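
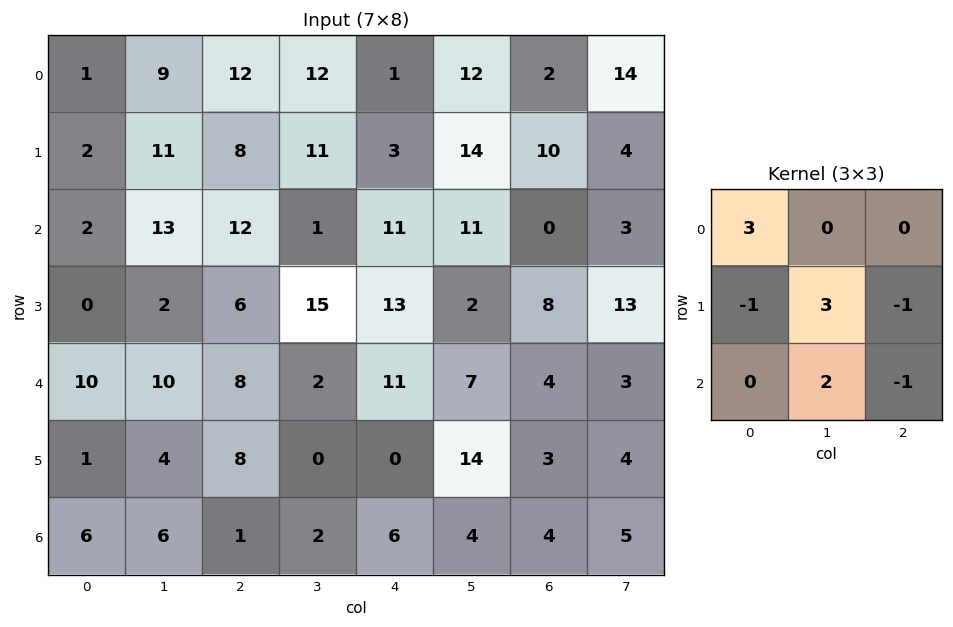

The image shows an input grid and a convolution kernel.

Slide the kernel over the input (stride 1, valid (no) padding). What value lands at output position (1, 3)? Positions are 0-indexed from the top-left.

78

The receptive field on the input at this output position is [11 3 14 / 1 11 11 / 15 13 2]. Elementwise product with the kernel and sum: 11·3 + 1·-1 + 11·3 + 11·-1 + 13·2 + 2·-1.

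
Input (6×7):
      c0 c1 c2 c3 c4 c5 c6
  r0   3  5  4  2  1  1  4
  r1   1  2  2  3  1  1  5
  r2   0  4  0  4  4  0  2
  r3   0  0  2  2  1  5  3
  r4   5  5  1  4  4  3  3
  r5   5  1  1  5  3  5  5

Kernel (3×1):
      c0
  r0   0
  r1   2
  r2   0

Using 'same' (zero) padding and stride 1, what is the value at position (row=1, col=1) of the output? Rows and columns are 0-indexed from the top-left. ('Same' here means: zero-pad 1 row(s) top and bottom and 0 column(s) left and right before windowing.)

The receptive field on the zero-padded input at this output position is [5 / 2 / 4]. Elementwise product with the kernel and sum: 2·2.

4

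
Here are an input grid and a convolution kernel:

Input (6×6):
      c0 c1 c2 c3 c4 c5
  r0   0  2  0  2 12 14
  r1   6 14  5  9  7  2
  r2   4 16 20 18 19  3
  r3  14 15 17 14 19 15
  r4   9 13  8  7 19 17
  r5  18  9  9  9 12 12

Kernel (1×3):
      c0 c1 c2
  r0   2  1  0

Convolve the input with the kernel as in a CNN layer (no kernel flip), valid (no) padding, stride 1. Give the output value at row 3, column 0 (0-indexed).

The receptive field on the input at this output position is [14 15 17]. Elementwise product with the kernel and sum: 14·2 + 15·1.

43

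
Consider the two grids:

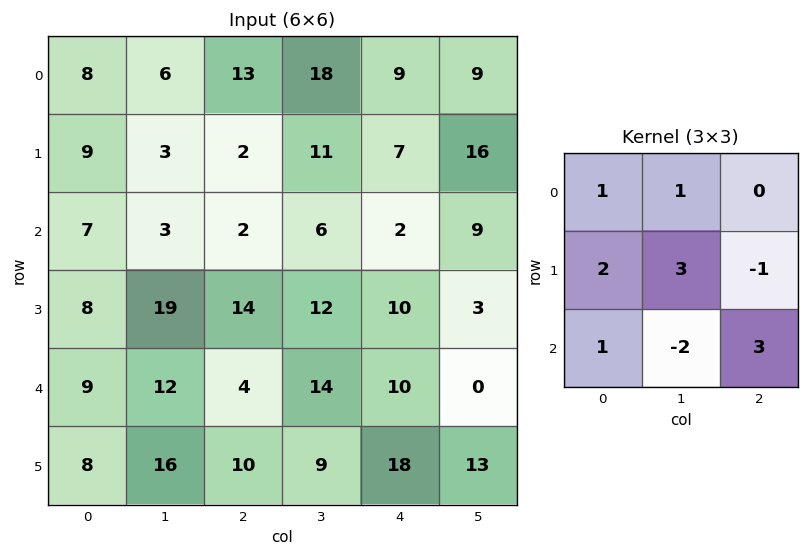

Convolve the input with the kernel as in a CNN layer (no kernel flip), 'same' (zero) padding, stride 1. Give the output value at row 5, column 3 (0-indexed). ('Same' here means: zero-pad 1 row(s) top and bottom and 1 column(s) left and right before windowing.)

The receptive field on the zero-padded input at this output position is [4 14 10 / 10 9 18 / 0 0 0]. Elementwise product with the kernel and sum: 4·1 + 14·1 + 10·2 + 9·3 + 18·-1 + 0·1 + 0·-2 + 0·3.

47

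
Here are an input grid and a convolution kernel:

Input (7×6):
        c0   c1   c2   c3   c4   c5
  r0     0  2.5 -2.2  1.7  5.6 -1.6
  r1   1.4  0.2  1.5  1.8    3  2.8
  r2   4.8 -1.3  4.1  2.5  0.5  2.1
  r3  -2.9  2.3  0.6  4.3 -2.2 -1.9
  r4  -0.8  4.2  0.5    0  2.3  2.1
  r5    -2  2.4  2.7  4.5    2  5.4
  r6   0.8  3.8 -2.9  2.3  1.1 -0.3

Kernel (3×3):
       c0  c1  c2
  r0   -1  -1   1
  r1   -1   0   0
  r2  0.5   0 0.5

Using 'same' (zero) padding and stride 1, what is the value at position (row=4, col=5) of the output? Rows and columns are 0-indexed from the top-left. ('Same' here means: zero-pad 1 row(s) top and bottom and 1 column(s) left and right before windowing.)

The receptive field on the zero-padded input at this output position is [-2.2 -1.9 0 / 2.3 2.1 0 / 2 5.4 0]. Elementwise product with the kernel and sum: -2.2·-1 + -1.9·-1 + 0·1 + 2.3·-1 + 2·0.5 + 0·0.5.

2.8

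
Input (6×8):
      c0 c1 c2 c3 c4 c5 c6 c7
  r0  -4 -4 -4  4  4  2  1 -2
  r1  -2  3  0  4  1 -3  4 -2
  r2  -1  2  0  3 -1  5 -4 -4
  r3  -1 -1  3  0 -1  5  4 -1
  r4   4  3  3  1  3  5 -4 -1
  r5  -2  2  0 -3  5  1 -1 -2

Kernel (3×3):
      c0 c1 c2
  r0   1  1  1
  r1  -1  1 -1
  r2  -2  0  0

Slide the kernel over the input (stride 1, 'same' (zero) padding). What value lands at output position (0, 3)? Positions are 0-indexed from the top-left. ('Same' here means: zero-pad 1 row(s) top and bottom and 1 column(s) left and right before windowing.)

4

The receptive field on the zero-padded input at this output position is [0 0 0 / -4 4 4 / 0 4 1]. Elementwise product with the kernel and sum: 0·1 + 0·1 + 0·1 + -4·-1 + 4·1 + 4·-1 + 0·-2.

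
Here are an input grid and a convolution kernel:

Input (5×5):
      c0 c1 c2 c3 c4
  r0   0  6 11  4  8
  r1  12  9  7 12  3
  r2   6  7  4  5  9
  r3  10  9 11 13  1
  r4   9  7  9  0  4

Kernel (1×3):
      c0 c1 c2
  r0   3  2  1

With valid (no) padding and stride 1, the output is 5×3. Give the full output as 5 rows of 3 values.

23 44 49
61 53 48
36 34 31
59 62 60
50 39 31

Output[0,0]: The receptive field on the input at this output position is [0 6 11]. Elementwise product with the kernel and sum: 0·3 + 6·2 + 11·1.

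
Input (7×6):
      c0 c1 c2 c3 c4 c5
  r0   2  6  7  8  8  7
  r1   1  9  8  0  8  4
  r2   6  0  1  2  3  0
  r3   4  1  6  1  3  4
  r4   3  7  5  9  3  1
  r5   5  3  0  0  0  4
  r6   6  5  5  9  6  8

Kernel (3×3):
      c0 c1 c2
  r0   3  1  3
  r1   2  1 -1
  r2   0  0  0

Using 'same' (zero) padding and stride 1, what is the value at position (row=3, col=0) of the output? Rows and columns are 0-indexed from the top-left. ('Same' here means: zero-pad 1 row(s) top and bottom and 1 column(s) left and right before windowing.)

The receptive field on the zero-padded input at this output position is [0 6 0 / 0 4 1 / 0 3 7]. Elementwise product with the kernel and sum: 0·3 + 6·1 + 0·3 + 0·2 + 4·1 + 1·-1.

9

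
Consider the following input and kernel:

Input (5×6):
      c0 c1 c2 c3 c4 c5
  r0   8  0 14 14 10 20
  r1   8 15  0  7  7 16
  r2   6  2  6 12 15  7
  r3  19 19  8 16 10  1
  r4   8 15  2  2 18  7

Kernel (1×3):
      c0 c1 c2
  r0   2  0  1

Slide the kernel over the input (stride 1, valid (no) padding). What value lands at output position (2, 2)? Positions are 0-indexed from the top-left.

The receptive field on the input at this output position is [6 12 15]. Elementwise product with the kernel and sum: 6·2 + 15·1.

27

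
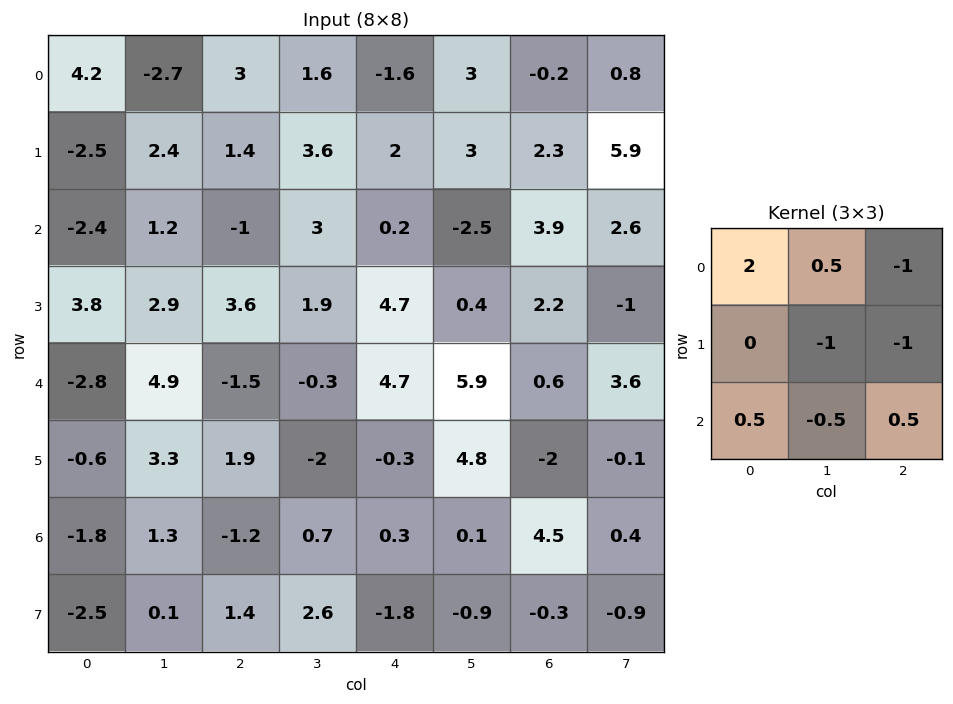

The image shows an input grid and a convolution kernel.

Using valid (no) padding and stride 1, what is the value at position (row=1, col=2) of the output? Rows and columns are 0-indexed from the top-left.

2.6

The receptive field on the input at this output position is [1.4 3.6 2 / -1 3 0.2 / 3.6 1.9 4.7]. Elementwise product with the kernel and sum: 1.4·2 + 3.6·0.5 + 2·-1 + 3·-1 + 0.2·-1 + 3.6·0.5 + 1.9·-0.5 + 4.7·0.5.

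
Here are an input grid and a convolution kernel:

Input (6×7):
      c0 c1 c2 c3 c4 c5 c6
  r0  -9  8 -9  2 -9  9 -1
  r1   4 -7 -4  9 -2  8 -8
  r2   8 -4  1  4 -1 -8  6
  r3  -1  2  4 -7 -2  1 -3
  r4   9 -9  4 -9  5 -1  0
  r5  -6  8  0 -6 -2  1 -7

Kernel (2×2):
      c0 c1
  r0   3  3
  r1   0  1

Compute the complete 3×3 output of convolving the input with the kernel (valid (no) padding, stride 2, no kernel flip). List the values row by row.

-10 -12 8
14 8 -26
8 -21 13

Output[0,0]: The receptive field on the input at this output position is [-9 8 / 4 -7]. Elementwise product with the kernel and sum: -9·3 + 8·3 + -7·1.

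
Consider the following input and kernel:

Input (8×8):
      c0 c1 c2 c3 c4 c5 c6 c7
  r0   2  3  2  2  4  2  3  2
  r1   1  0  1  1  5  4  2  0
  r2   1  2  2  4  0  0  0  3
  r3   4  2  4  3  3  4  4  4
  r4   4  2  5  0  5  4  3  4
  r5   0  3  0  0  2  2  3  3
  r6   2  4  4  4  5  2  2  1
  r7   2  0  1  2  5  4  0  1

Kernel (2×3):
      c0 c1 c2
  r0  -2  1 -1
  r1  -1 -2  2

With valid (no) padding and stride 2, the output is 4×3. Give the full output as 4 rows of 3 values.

Output[0,0]: The receptive field on the input at this output position is [2 3 2 / 1 0 1]. Elementwise product with the kernel and sum: 2·-2 + 3·1 + 2·-1 + 1·-1 + 0·-2 + 1·2.

-2 1 -18
-2 -4 -3
-17 -11 -9
-4 -4 -23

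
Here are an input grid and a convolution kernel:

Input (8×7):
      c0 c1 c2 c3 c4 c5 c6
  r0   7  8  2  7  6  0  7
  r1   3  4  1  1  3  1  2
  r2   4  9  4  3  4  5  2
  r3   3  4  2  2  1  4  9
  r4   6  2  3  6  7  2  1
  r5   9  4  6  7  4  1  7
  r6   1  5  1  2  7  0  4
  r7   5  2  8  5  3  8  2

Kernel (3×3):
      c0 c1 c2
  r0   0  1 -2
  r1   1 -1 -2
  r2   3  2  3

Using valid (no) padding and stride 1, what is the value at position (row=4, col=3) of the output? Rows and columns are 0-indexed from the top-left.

24

The receptive field on the input at this output position is [6 7 2 / 7 4 1 / 2 7 0]. Elementwise product with the kernel and sum: 7·1 + 2·-2 + 7·1 + 4·-1 + 1·-2 + 2·3 + 7·2 + 0·3.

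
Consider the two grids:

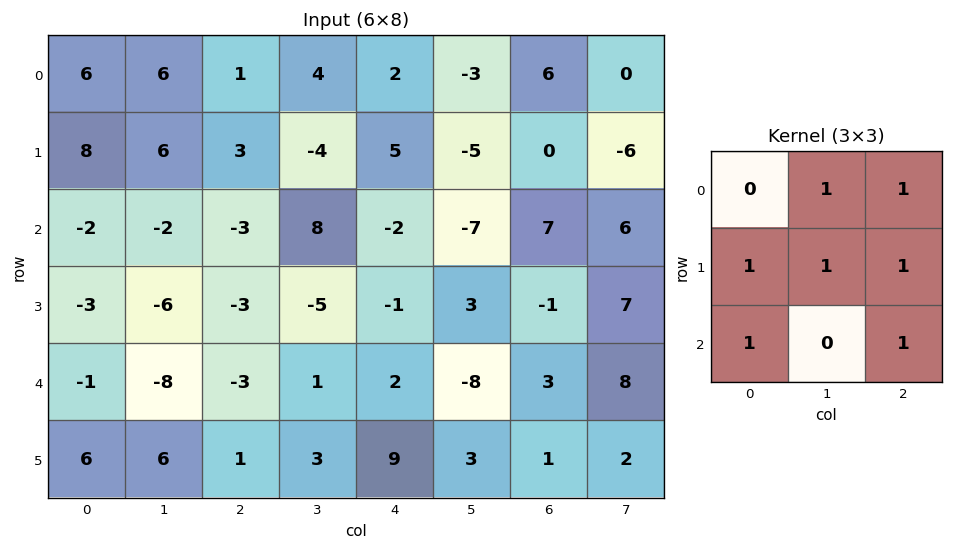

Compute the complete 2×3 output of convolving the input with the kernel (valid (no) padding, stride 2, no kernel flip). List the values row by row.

Output[0,0]: The receptive field on the input at this output position is [6 6 1 / 8 6 3 / -2 -2 -3]. Elementwise product with the kernel and sum: 6·1 + 1·1 + 8·1 + 6·1 + 3·1 + -2·1 + -3·1.

19 5 8
-21 -4 6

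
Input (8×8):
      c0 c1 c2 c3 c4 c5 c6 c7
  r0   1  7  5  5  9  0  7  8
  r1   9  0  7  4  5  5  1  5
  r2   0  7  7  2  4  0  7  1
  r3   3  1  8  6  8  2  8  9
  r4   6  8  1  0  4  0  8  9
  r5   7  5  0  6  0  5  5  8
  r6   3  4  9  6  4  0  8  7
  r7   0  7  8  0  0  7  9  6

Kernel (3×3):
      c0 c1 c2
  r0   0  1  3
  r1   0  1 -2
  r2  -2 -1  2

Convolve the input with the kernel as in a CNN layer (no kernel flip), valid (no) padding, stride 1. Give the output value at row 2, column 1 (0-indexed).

The receptive field on the input at this output position is [7 7 2 / 1 8 6 / 8 1 0]. Elementwise product with the kernel and sum: 7·1 + 2·3 + 8·1 + 6·-2 + 8·-2 + 1·-1 + 0·2.

-8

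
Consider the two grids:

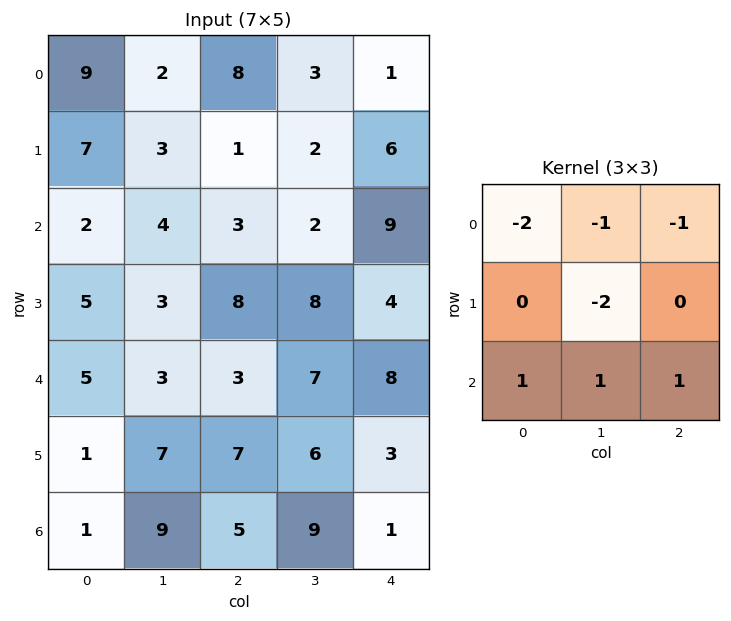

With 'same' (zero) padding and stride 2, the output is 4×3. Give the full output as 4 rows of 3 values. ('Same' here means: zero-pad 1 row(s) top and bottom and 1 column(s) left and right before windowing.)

-8 -10 6
-6 4 -16
-10 -8 -27
-10 -37 -17

Output[0,0]: The receptive field on the zero-padded input at this output position is [0 0 0 / 0 9 2 / 0 7 3]. Elementwise product with the kernel and sum: 0·-2 + 0·-1 + 0·-1 + 9·-2 + 0·1 + 7·1 + 3·1.
Output[0,1]: The receptive field on the zero-padded input at this output position is [0 0 0 / 2 8 3 / 3 1 2]. Elementwise product with the kernel and sum: 0·-2 + 0·-1 + 0·-1 + 8·-2 + 3·1 + 1·1 + 2·1.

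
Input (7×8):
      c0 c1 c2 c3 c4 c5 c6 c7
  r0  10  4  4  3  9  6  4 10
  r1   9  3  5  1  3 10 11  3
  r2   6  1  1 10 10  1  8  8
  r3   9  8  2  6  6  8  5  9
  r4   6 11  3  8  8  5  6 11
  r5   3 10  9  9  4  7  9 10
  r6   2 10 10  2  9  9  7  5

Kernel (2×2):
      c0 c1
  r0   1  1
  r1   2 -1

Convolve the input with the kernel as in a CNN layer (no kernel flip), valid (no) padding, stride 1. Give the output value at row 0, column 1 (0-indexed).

9

The receptive field on the input at this output position is [4 4 / 3 5]. Elementwise product with the kernel and sum: 4·1 + 4·1 + 3·2 + 5·-1.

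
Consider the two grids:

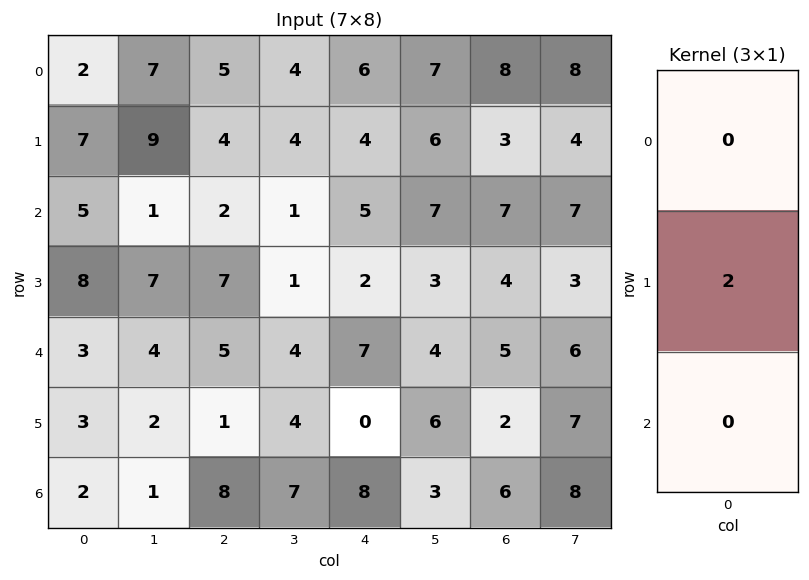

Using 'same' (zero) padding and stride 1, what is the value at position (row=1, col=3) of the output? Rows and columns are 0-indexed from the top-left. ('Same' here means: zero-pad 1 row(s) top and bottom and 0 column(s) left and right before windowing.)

8

The receptive field on the zero-padded input at this output position is [4 / 4 / 1]. Elementwise product with the kernel and sum: 4·2.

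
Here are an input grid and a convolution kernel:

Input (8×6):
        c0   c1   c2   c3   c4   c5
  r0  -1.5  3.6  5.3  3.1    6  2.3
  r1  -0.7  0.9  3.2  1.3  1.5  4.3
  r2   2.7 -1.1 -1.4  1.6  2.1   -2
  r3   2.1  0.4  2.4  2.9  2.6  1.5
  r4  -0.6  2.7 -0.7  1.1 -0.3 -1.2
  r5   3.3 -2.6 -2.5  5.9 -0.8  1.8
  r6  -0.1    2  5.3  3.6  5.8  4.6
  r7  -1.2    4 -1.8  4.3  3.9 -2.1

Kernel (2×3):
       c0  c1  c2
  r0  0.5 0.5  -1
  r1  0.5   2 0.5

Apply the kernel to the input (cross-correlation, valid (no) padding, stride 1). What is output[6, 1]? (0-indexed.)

0.6

The receptive field on the input at this output position is [2 5.3 3.6 / 4 -1.8 4.3]. Elementwise product with the kernel and sum: 2·0.5 + 5.3·0.5 + 3.6·-1 + 4·0.5 + -1.8·2 + 4.3·0.5.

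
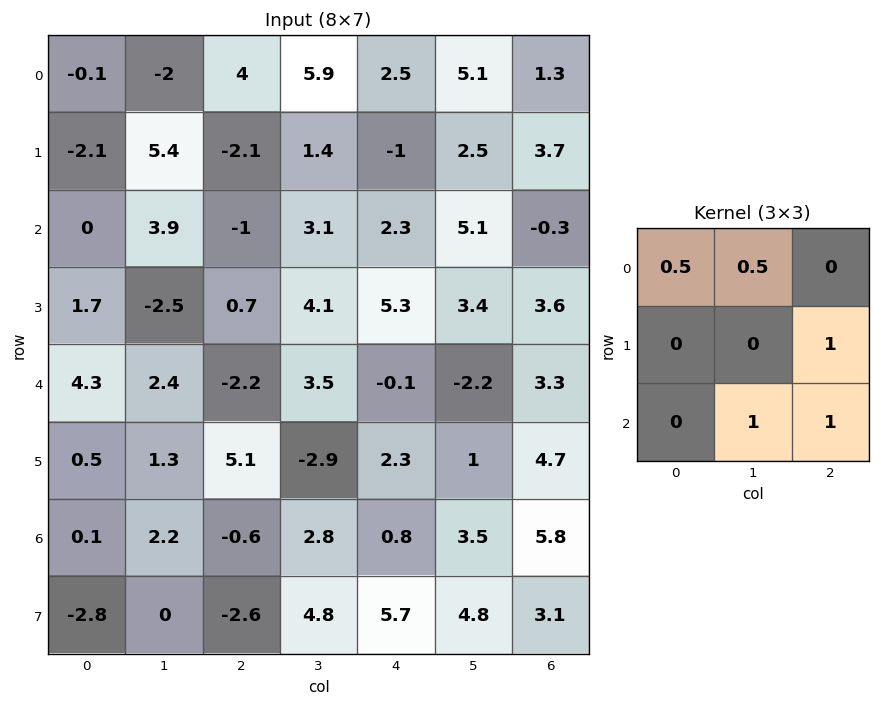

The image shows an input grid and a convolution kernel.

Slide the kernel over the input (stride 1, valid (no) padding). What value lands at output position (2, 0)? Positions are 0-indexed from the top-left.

2.85

The receptive field on the input at this output position is [0 3.9 -1 / 1.7 -2.5 0.7 / 4.3 2.4 -2.2]. Elementwise product with the kernel and sum: 0·0.5 + 3.9·0.5 + 0.7·1 + 2.4·1 + -2.2·1.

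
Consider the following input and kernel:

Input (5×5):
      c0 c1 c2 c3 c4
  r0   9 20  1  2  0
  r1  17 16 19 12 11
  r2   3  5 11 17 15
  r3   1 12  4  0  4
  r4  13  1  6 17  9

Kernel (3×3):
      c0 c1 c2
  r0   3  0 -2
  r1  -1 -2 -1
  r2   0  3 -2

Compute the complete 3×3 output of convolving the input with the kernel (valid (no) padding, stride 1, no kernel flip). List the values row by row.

Output[0,0]: The receptive field on the input at this output position is [9 20 1 / 17 16 19 / 3 5 11]. Elementwise product with the kernel and sum: 9·3 + 1·-2 + 17·-1 + 16·-2 + 19·-1 + 5·3 + 11·-2.
Output[0,1]: The receptive field on the input at this output position is [20 1 2 / 16 19 12 / 5 11 17]. Elementwise product with the kernel and sum: 20·3 + 2·-2 + 16·-1 + 19·-2 + 12·-1 + 11·3 + 17·-2.

-50 -11 -30
17 -8 -33
-51 -55 28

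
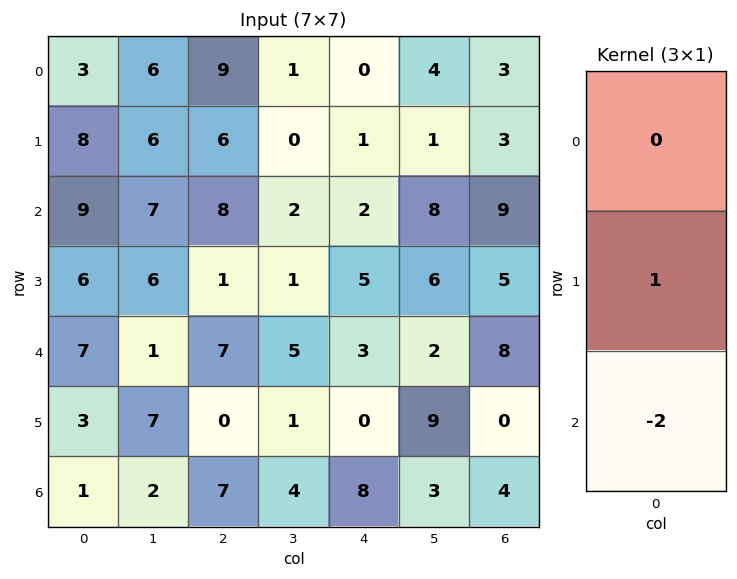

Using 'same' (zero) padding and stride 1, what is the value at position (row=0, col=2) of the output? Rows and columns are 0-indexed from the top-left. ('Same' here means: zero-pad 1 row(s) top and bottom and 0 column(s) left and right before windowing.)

-3

The receptive field on the zero-padded input at this output position is [0 / 9 / 6]. Elementwise product with the kernel and sum: 9·1 + 6·-2.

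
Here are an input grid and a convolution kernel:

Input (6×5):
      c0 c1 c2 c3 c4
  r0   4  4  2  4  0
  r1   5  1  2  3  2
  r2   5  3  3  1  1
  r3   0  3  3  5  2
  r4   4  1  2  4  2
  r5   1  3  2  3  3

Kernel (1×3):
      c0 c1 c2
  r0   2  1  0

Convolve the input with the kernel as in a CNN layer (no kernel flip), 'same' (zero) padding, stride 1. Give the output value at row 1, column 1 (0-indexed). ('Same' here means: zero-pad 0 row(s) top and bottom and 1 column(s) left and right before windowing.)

The receptive field on the zero-padded input at this output position is [5 1 2]. Elementwise product with the kernel and sum: 5·2 + 1·1.

11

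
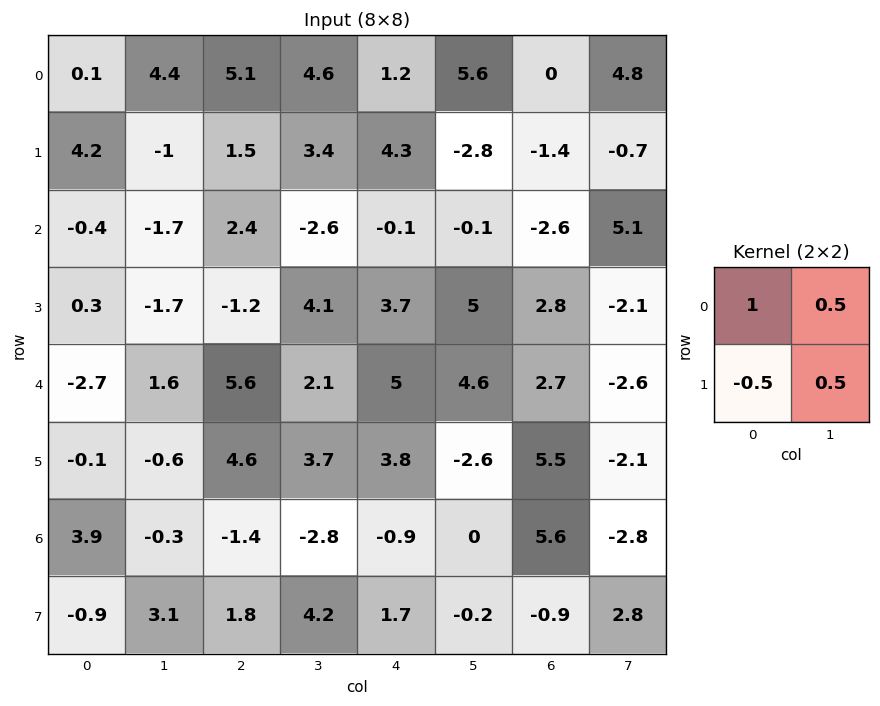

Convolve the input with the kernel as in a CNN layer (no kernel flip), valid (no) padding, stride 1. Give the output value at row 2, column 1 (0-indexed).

The receptive field on the input at this output position is [-1.7 2.4 / -1.7 -1.2]. Elementwise product with the kernel and sum: -1.7·1 + 2.4·0.5 + -1.7·-0.5 + -1.2·0.5.

-0.25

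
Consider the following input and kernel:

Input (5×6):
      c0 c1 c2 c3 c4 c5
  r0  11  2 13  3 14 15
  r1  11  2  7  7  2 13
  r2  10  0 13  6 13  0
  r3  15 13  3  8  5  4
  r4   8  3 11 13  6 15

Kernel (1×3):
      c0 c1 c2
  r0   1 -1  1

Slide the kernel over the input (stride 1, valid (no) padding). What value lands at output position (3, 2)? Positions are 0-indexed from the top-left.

The receptive field on the input at this output position is [3 8 5]. Elementwise product with the kernel and sum: 3·1 + 8·-1 + 5·1.

0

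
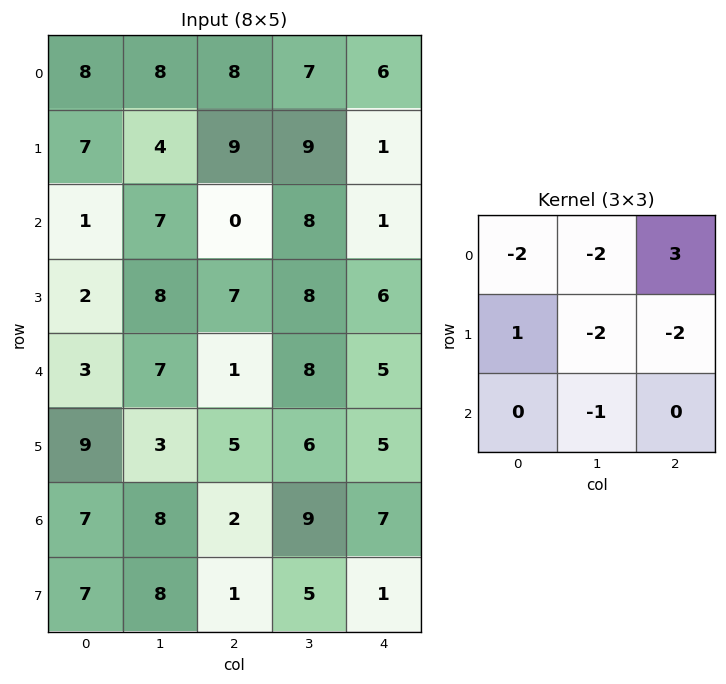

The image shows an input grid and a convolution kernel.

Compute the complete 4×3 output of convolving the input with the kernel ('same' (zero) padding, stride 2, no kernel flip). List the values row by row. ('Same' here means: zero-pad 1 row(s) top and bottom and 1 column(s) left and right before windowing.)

-39 -31 -6
-20 -15 -20
-9 -22 -35
-46 -13 -28

Output[0,0]: The receptive field on the zero-padded input at this output position is [0 0 0 / 0 8 8 / 0 7 4]. Elementwise product with the kernel and sum: 0·-2 + 0·-2 + 0·3 + 0·1 + 8·-2 + 8·-2 + 7·-1.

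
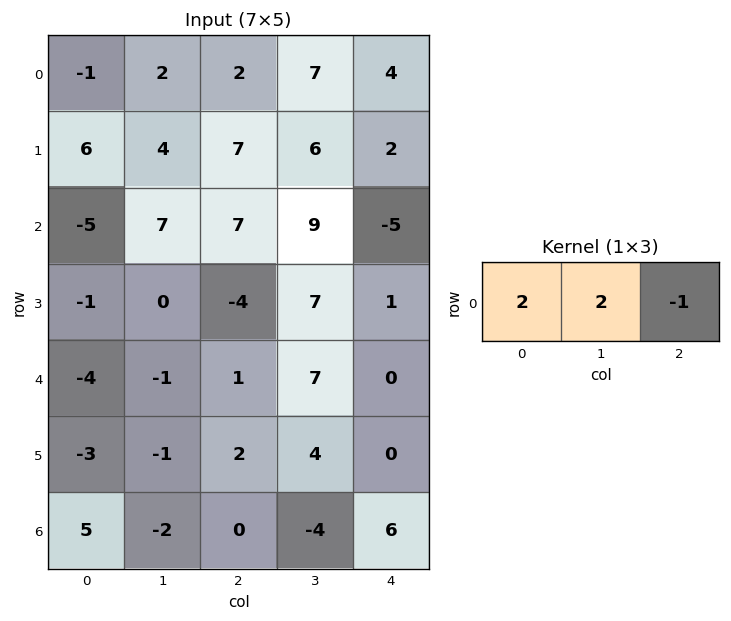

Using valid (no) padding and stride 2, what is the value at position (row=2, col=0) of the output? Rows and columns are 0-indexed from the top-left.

The receptive field on the input at this output position is [-4 -1 1]. Elementwise product with the kernel and sum: -4·2 + -1·2 + 1·-1.

-11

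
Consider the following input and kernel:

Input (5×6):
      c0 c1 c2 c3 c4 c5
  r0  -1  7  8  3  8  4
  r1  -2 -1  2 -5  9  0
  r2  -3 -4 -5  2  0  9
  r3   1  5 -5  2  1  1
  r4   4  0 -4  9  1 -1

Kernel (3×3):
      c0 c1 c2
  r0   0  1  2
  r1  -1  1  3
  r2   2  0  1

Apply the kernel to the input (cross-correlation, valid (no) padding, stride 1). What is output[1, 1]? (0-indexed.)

The receptive field on the input at this output position is [-1 2 -5 / -4 -5 2 / 5 -5 2]. Elementwise product with the kernel and sum: 2·1 + -5·2 + -4·-1 + -5·1 + 2·3 + 5·2 + 2·1.

9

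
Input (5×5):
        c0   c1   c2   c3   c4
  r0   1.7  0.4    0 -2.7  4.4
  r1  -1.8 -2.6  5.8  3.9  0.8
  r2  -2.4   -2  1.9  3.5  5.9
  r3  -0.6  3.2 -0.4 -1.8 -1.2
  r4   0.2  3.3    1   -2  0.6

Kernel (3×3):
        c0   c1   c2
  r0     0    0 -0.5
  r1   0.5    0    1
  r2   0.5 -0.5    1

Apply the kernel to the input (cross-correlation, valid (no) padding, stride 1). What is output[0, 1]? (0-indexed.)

5.5

The receptive field on the input at this output position is [0.4 0 -2.7 / -2.6 5.8 3.9 / -2 1.9 3.5]. Elementwise product with the kernel and sum: -2.7·-0.5 + -2.6·0.5 + 3.9·1 + -2·0.5 + 1.9·-0.5 + 3.5·1.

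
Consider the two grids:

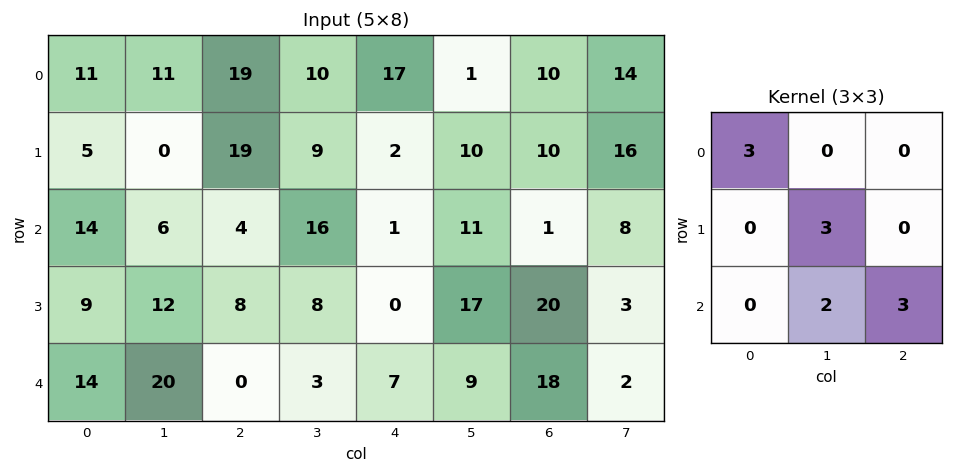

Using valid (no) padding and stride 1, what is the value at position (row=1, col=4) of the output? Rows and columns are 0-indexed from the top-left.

133

The receptive field on the input at this output position is [2 10 10 / 1 11 1 / 0 17 20]. Elementwise product with the kernel and sum: 2·3 + 11·3 + 17·2 + 20·3.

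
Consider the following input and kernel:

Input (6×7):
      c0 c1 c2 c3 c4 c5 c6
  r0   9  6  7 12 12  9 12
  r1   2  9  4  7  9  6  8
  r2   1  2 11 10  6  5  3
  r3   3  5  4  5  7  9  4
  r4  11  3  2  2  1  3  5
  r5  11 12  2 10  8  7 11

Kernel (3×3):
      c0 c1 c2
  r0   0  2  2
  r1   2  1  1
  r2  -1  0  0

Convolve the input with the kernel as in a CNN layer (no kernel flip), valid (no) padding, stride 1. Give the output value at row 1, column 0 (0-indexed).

The receptive field on the input at this output position is [2 9 4 / 1 2 11 / 3 5 4]. Elementwise product with the kernel and sum: 9·2 + 4·2 + 1·2 + 2·1 + 11·1 + 3·-1.

38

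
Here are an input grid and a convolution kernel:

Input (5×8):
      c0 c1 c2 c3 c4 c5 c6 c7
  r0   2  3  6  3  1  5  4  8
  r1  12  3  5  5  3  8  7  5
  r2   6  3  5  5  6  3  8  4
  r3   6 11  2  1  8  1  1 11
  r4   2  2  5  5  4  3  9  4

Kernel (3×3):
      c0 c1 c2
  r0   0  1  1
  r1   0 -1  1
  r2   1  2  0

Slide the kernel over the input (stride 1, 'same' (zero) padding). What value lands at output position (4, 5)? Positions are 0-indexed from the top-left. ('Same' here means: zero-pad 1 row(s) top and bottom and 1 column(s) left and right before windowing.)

The receptive field on the zero-padded input at this output position is [8 1 1 / 4 3 9 / 0 0 0]. Elementwise product with the kernel and sum: 1·1 + 1·1 + 3·-1 + 9·1 + 0·1 + 0·2.

8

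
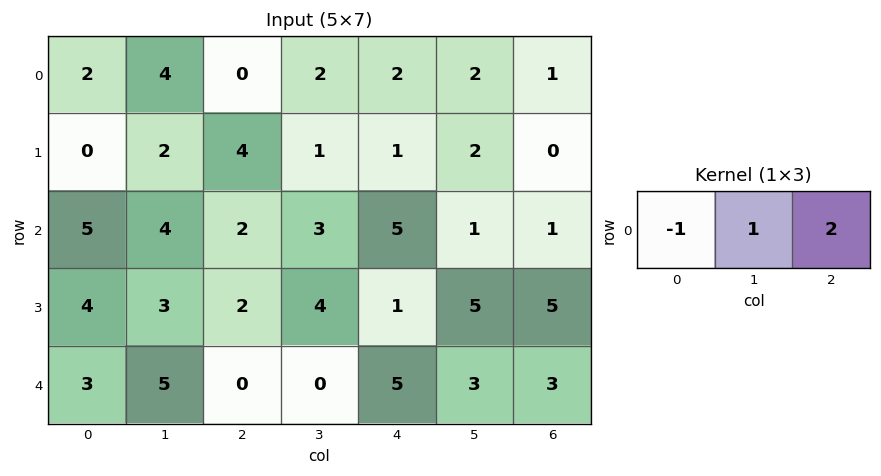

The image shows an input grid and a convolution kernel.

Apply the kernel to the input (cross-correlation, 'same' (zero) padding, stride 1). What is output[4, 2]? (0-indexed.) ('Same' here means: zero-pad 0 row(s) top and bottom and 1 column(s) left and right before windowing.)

-5

The receptive field on the zero-padded input at this output position is [5 0 0]. Elementwise product with the kernel and sum: 5·-1 + 0·1 + 0·2.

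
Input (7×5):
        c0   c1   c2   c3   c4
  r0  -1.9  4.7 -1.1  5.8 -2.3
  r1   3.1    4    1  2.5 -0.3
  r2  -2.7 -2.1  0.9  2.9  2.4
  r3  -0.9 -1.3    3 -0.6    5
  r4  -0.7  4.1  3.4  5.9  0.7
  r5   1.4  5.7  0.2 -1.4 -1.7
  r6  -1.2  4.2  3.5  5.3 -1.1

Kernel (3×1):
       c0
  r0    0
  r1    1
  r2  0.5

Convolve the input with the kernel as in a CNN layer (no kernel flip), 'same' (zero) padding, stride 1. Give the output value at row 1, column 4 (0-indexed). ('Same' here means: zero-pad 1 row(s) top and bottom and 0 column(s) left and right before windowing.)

The receptive field on the zero-padded input at this output position is [-2.3 / -0.3 / 2.4]. Elementwise product with the kernel and sum: -0.3·1 + 2.4·0.5.

0.9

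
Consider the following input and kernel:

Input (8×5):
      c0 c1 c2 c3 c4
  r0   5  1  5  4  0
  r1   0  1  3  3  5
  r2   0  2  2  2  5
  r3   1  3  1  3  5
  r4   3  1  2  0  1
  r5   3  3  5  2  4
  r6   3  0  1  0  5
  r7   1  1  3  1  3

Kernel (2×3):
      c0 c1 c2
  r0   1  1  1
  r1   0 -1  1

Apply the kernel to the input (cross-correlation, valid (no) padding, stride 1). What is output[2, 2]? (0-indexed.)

The receptive field on the input at this output position is [2 2 5 / 1 3 5]. Elementwise product with the kernel and sum: 2·1 + 2·1 + 5·1 + 3·-1 + 5·1.

11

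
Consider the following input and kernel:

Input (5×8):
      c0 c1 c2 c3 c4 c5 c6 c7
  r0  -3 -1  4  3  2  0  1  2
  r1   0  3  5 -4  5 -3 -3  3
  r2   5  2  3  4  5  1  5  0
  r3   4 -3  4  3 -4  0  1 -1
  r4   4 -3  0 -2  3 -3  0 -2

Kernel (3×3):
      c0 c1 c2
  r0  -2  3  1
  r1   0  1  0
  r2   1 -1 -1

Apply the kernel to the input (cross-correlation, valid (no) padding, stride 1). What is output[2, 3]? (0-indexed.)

2

The receptive field on the input at this output position is [4 5 1 / 3 -4 0 / -2 3 -3]. Elementwise product with the kernel and sum: 4·-2 + 5·3 + 1·1 + -4·1 + -2·1 + 3·-1 + -3·-1.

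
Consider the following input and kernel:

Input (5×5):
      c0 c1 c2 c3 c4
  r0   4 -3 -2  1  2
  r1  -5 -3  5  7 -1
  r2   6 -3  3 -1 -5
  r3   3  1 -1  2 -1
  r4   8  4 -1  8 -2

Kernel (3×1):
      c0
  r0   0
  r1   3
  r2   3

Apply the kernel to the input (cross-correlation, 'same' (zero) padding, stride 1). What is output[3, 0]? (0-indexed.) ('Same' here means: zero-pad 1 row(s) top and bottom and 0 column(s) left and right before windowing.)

33

The receptive field on the zero-padded input at this output position is [6 / 3 / 8]. Elementwise product with the kernel and sum: 3·3 + 8·3.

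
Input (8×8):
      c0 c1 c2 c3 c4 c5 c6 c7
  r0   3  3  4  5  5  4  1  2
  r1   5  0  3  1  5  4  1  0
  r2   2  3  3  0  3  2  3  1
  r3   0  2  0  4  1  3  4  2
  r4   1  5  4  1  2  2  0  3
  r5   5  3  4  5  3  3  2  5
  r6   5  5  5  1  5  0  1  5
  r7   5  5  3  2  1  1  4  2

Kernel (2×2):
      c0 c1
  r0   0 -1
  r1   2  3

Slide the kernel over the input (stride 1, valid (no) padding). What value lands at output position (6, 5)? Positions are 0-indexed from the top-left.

13

The receptive field on the input at this output position is [0 1 / 1 4]. Elementwise product with the kernel and sum: 1·-1 + 1·2 + 4·3.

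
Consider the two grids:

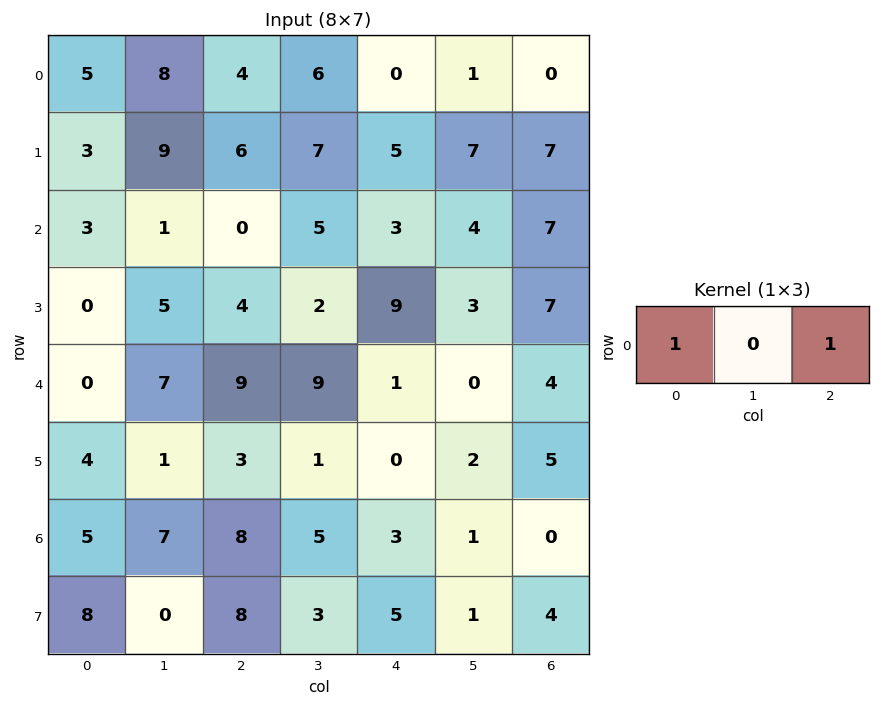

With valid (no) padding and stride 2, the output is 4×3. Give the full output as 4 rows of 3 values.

9 4 0
3 3 10
9 10 5
13 11 3

Output[0,0]: The receptive field on the input at this output position is [5 8 4]. Elementwise product with the kernel and sum: 5·1 + 4·1.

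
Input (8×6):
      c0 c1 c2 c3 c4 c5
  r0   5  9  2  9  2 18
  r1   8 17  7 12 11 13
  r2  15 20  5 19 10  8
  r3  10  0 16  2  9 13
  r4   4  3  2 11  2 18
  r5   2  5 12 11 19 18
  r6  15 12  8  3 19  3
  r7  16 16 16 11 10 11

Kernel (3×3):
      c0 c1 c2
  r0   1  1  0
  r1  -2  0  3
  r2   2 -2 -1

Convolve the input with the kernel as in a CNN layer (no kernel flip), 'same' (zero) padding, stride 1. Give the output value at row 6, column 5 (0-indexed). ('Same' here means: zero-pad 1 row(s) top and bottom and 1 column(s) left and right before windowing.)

The receptive field on the zero-padded input at this output position is [19 18 0 / 19 3 0 / 10 11 0]. Elementwise product with the kernel and sum: 19·1 + 18·1 + 19·-2 + 0·3 + 10·2 + 11·-2 + 0·-1.

-3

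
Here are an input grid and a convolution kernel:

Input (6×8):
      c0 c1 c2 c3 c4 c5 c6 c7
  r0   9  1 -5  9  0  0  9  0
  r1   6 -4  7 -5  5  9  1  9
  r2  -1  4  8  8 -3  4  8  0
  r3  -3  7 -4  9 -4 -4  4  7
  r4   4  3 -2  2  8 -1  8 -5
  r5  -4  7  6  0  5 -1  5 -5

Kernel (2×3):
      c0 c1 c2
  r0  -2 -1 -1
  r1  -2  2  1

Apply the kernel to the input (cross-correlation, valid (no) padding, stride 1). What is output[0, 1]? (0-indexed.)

11

The receptive field on the input at this output position is [1 -5 9 / -4 7 -5]. Elementwise product with the kernel and sum: 1·-2 + -5·-1 + 9·-1 + -4·-2 + 7·2 + -5·1.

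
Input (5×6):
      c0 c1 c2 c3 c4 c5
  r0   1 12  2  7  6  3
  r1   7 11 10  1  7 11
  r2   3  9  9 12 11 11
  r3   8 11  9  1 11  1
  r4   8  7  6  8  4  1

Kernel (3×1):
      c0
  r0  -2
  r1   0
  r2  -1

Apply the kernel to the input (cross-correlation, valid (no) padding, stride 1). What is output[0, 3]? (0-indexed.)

-26

The receptive field on the input at this output position is [7 / 1 / 12]. Elementwise product with the kernel and sum: 7·-2 + 12·-1.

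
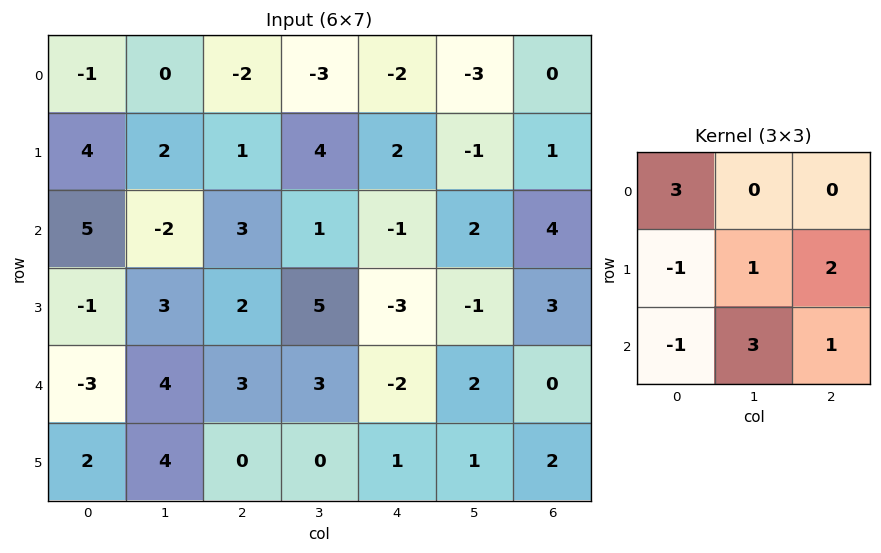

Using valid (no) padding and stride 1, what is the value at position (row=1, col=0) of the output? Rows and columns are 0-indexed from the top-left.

The receptive field on the input at this output position is [4 2 1 / 5 -2 3 / -1 3 2]. Elementwise product with the kernel and sum: 4·3 + 5·-1 + -2·1 + 3·2 + -1·-1 + 3·3 + 2·1.

23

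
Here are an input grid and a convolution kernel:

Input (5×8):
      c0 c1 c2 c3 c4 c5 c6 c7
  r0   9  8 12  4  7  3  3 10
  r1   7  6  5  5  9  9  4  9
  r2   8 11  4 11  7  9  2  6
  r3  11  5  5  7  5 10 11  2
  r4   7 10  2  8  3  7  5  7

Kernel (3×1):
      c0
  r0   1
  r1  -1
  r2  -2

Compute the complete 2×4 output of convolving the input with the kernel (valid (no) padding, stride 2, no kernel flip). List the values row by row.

-14 -1 -16 -5
-17 -5 -4 -19

Output[0,0]: The receptive field on the input at this output position is [9 / 7 / 8]. Elementwise product with the kernel and sum: 9·1 + 7·-1 + 8·-2.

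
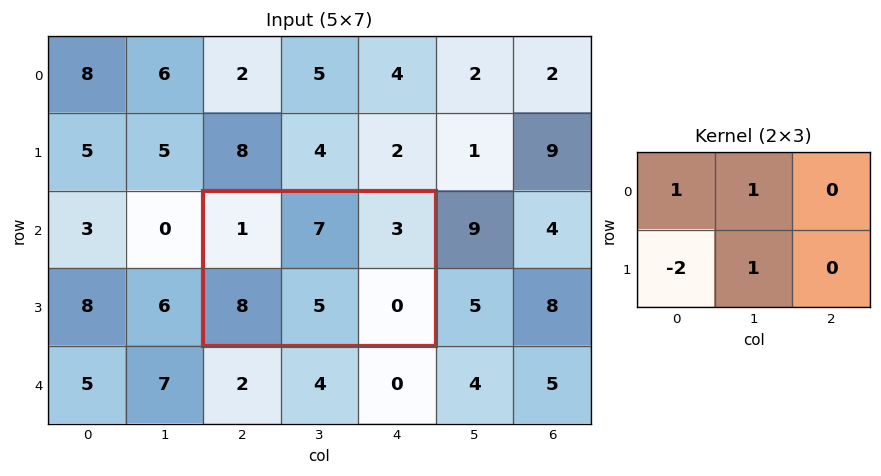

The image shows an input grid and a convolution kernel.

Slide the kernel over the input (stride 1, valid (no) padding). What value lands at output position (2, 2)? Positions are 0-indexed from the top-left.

-3

The receptive field on the input at this output position is [1 7 3 / 8 5 0]. Elementwise product with the kernel and sum: 1·1 + 7·1 + 8·-2 + 5·1.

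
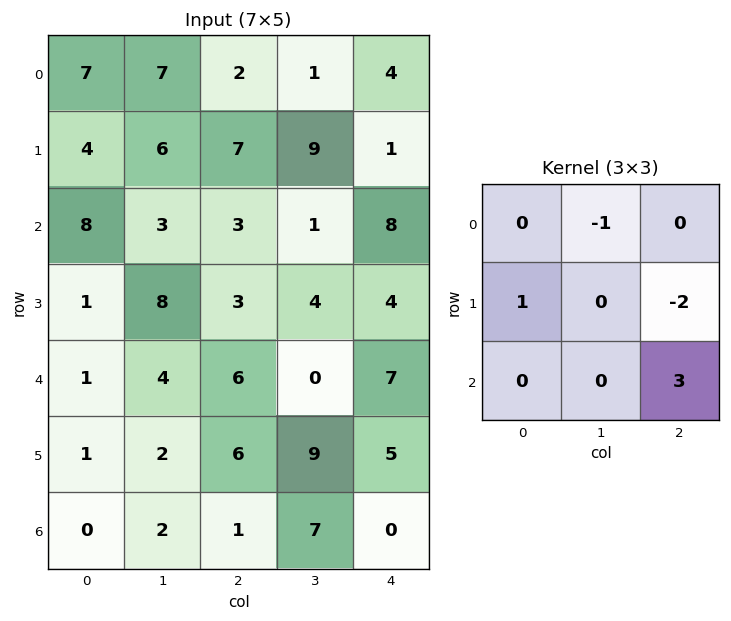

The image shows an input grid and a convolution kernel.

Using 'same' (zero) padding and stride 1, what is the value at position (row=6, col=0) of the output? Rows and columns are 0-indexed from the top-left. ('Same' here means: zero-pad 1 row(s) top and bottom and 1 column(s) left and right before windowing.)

The receptive field on the zero-padded input at this output position is [0 1 2 / 0 0 2 / 0 0 0]. Elementwise product with the kernel and sum: 1·-1 + 0·1 + 2·-2 + 0·3.

-5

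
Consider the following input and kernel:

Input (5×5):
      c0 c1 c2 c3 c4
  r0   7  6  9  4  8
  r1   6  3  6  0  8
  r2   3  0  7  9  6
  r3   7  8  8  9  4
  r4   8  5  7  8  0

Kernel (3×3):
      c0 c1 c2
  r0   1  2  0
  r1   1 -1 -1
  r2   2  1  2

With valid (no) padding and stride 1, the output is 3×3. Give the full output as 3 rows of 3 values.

36 46 50
46 41 31
29 38 42

Output[0,0]: The receptive field on the input at this output position is [7 6 9 / 6 3 6 / 3 0 7]. Elementwise product with the kernel and sum: 7·1 + 6·2 + 6·1 + 3·-1 + 6·-1 + 3·2 + 0·1 + 7·2.
Output[0,1]: The receptive field on the input at this output position is [6 9 4 / 3 6 0 / 0 7 9]. Elementwise product with the kernel and sum: 6·1 + 9·2 + 3·1 + 6·-1 + 0·-1 + 0·2 + 7·1 + 9·2.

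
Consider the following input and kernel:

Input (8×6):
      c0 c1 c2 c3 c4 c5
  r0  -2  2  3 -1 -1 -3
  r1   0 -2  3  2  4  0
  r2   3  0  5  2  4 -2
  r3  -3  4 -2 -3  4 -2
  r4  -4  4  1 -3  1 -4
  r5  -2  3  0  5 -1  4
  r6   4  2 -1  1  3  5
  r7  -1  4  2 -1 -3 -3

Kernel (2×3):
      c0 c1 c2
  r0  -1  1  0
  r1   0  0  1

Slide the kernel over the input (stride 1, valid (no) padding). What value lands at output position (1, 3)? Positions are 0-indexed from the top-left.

The receptive field on the input at this output position is [2 4 0 / 2 4 -2]. Elementwise product with the kernel and sum: 2·-1 + 4·1 + -2·1.

0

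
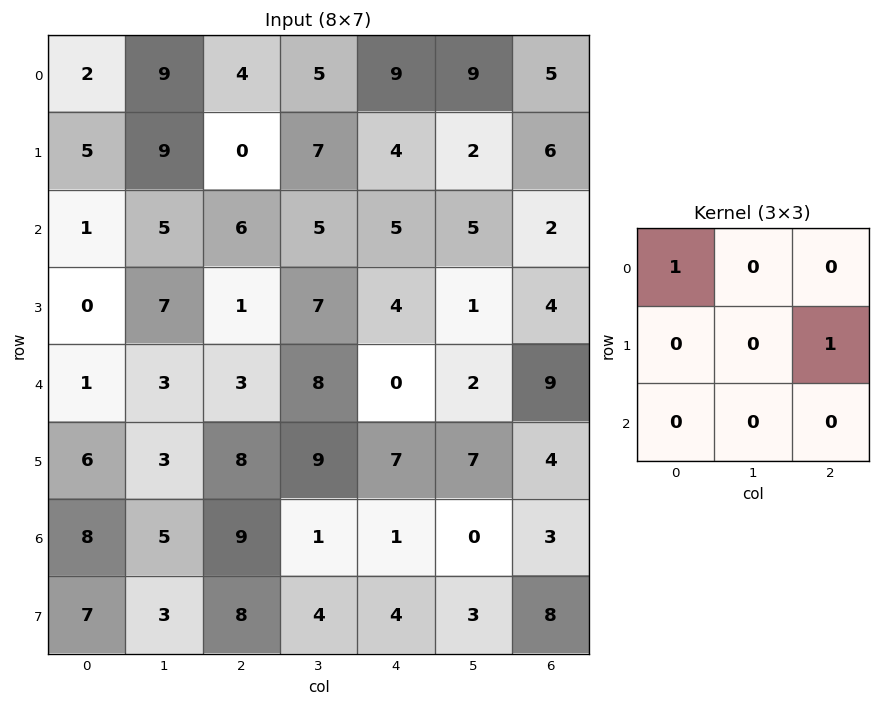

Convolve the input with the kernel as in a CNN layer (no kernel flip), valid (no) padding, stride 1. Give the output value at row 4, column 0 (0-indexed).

9

The receptive field on the input at this output position is [1 3 3 / 6 3 8 / 8 5 9]. Elementwise product with the kernel and sum: 1·1 + 8·1.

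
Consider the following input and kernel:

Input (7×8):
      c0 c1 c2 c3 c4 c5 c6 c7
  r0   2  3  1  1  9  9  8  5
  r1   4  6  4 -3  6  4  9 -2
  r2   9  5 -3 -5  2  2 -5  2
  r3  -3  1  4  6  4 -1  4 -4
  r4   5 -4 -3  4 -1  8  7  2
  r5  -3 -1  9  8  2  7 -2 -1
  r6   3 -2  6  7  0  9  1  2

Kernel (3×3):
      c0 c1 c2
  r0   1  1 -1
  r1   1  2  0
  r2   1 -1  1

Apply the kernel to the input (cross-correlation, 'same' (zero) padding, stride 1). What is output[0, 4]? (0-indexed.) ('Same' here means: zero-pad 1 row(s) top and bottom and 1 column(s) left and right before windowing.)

The receptive field on the zero-padded input at this output position is [0 0 0 / 1 9 9 / -3 6 4]. Elementwise product with the kernel and sum: 0·1 + 0·1 + 0·-1 + 1·1 + 9·2 + -3·1 + 6·-1 + 4·1.

14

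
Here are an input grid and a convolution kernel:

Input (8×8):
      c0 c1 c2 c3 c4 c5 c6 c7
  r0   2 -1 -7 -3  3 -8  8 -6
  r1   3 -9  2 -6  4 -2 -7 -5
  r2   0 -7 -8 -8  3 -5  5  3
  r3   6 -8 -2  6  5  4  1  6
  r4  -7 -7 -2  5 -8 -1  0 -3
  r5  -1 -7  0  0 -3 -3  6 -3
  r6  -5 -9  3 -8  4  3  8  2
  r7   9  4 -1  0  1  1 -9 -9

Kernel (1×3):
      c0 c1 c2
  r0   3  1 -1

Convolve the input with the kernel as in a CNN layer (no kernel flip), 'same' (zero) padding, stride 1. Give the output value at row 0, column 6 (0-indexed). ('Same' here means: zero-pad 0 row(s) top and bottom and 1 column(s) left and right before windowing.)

The receptive field on the zero-padded input at this output position is [-8 8 -6]. Elementwise product with the kernel and sum: -8·3 + 8·1 + -6·-1.

-10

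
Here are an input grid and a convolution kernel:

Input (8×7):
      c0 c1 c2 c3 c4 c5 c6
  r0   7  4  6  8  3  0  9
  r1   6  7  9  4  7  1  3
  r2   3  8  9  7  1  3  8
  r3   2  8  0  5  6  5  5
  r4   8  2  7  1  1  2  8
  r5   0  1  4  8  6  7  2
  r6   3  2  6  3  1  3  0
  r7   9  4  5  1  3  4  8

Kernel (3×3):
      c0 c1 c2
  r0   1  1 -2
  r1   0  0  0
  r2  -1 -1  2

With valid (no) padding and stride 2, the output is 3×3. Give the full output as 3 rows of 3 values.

6 -6 -3
-3 8 1
3 -1 -17

Output[0,0]: The receptive field on the input at this output position is [7 4 6 / 6 7 9 / 3 8 9]. Elementwise product with the kernel and sum: 7·1 + 4·1 + 6·-2 + 3·-1 + 8·-1 + 9·2.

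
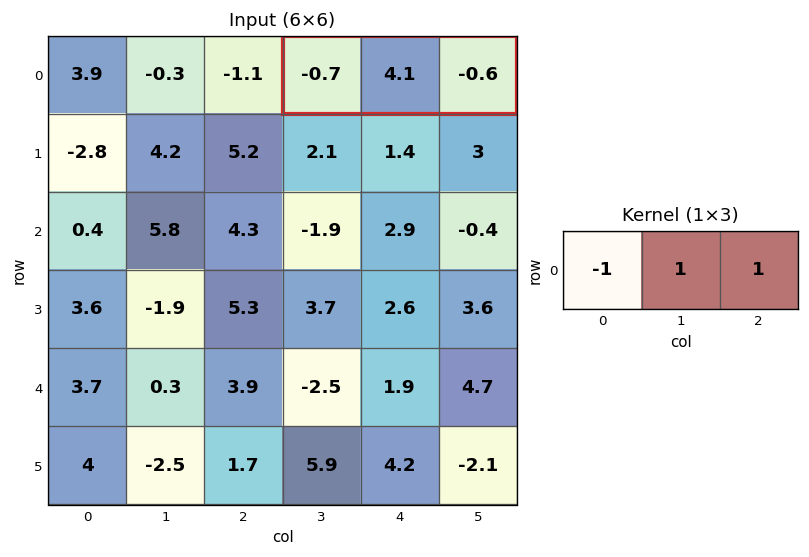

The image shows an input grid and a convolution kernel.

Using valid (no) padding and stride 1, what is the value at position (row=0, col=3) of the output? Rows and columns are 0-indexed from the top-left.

The receptive field on the input at this output position is [-0.7 4.1 -0.6]. Elementwise product with the kernel and sum: -0.7·-1 + 4.1·1 + -0.6·1.

4.2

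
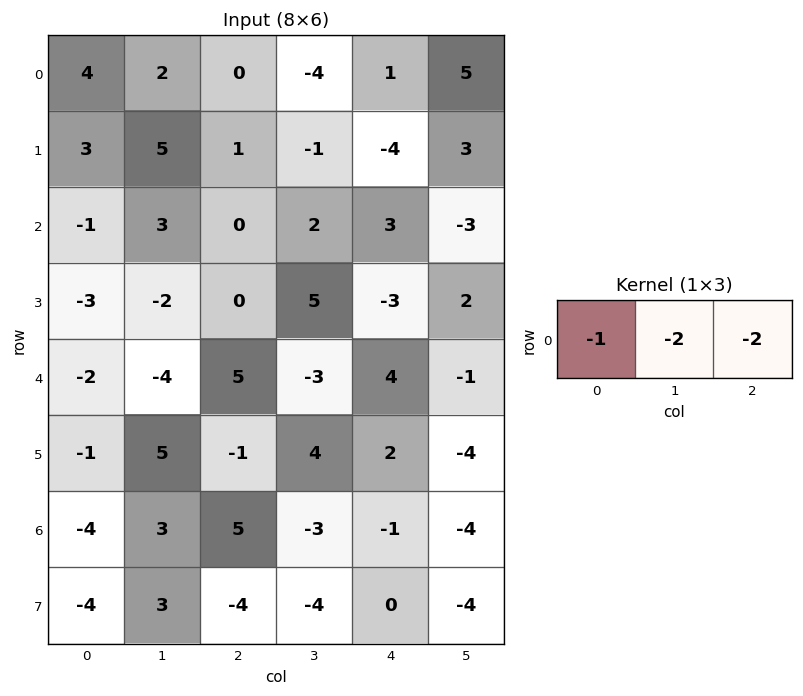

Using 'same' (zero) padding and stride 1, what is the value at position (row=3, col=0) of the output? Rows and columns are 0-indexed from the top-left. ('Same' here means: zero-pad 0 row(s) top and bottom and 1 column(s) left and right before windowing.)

10

The receptive field on the zero-padded input at this output position is [0 -3 -2]. Elementwise product with the kernel and sum: 0·-1 + -3·-2 + -2·-2.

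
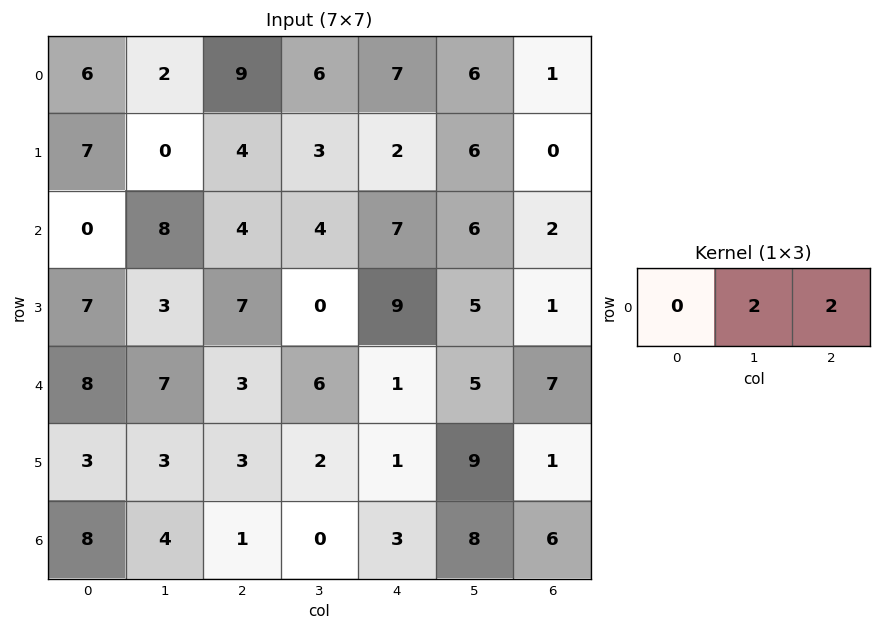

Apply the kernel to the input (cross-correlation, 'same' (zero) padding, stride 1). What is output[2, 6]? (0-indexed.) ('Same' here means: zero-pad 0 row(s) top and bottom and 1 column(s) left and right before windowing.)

4

The receptive field on the zero-padded input at this output position is [6 2 0]. Elementwise product with the kernel and sum: 2·2 + 0·2.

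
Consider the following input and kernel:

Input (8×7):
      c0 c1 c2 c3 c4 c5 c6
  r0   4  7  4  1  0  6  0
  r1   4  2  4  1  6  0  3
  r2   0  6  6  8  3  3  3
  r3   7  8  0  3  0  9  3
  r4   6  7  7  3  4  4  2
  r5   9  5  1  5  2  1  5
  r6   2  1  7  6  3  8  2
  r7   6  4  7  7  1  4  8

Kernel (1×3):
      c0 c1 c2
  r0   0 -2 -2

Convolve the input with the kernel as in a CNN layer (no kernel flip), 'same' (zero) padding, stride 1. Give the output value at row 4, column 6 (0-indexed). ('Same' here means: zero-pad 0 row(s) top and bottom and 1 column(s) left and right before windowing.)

-4

The receptive field on the zero-padded input at this output position is [4 2 0]. Elementwise product with the kernel and sum: 2·-2 + 0·-2.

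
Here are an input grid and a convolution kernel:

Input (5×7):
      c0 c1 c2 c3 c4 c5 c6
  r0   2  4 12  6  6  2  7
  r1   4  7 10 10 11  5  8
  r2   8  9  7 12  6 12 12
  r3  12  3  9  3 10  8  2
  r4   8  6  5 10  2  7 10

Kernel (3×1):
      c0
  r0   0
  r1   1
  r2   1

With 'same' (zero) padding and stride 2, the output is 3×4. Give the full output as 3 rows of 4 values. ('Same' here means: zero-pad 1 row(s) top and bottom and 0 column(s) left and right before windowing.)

Output[0,0]: The receptive field on the zero-padded input at this output position is [0 / 2 / 4]. Elementwise product with the kernel and sum: 2·1 + 4·1.

6 22 17 15
20 16 16 14
8 5 2 10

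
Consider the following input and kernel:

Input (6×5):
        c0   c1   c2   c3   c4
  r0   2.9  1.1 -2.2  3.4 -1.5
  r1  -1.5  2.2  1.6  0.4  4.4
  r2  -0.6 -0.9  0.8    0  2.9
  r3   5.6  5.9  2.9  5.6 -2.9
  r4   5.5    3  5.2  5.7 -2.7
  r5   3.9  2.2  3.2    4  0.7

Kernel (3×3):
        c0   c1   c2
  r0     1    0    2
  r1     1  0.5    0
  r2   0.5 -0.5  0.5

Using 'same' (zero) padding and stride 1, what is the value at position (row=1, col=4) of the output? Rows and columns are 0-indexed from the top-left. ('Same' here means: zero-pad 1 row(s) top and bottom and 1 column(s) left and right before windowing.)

4.55

The receptive field on the zero-padded input at this output position is [3.4 -1.5 0 / 0.4 4.4 0 / 0 2.9 0]. Elementwise product with the kernel and sum: 3.4·1 + 0·2 + 0.4·1 + 4.4·0.5 + 0·0.5 + 2.9·-0.5 + 0·0.5.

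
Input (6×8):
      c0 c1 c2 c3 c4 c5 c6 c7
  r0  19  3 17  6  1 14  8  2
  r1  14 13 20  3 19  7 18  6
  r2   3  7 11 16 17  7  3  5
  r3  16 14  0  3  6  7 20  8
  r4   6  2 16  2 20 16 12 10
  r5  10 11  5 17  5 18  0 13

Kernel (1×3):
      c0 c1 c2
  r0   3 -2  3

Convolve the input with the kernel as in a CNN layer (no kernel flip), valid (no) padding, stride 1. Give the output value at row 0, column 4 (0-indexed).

The receptive field on the input at this output position is [1 14 8]. Elementwise product with the kernel and sum: 1·3 + 14·-2 + 8·3.

-1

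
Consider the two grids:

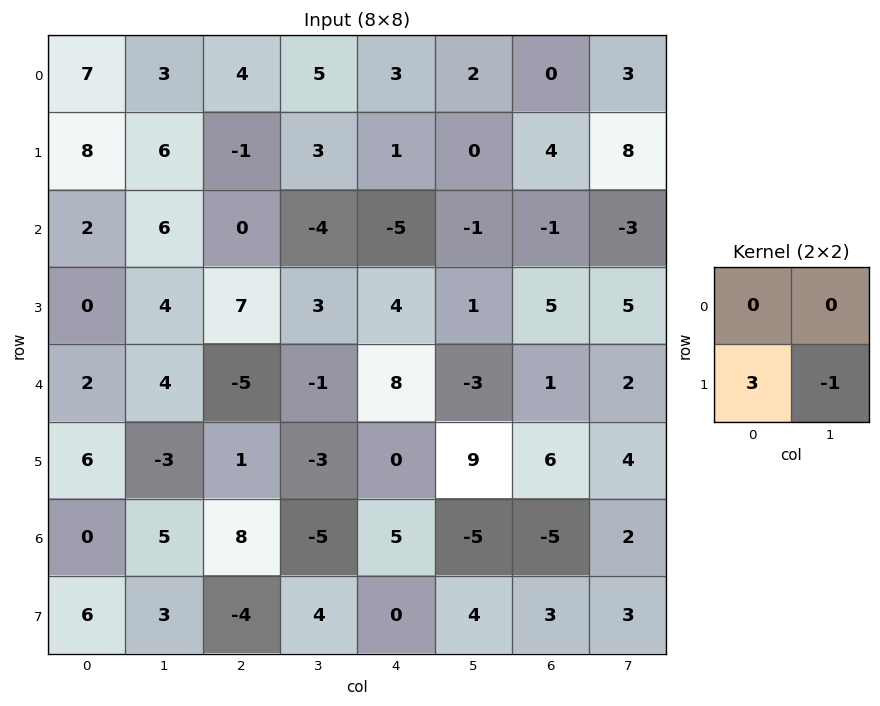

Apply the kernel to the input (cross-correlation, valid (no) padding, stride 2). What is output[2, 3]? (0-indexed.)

14

The receptive field on the input at this output position is [1 2 / 6 4]. Elementwise product with the kernel and sum: 6·3 + 4·-1.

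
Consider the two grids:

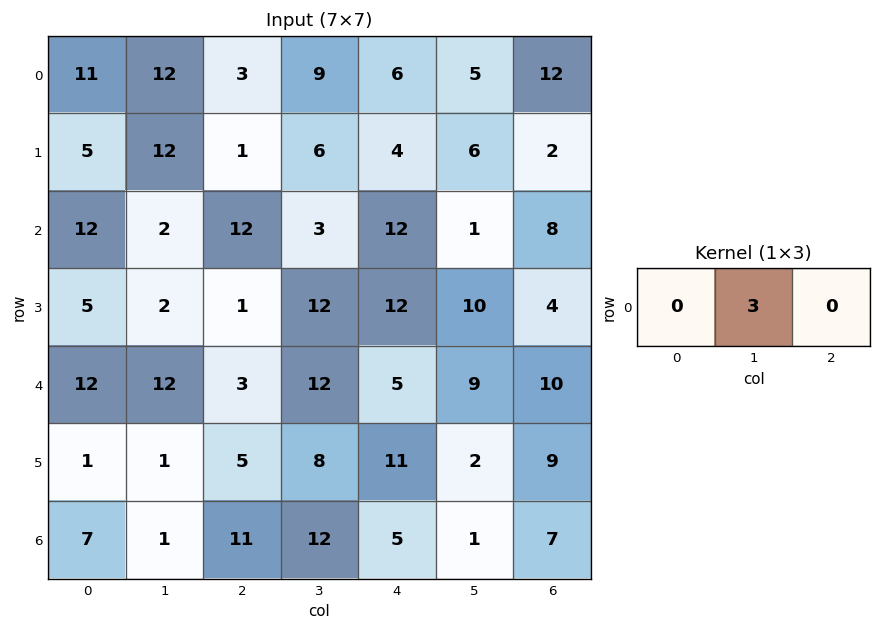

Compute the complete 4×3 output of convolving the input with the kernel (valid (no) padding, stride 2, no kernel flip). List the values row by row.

36 27 15
6 9 3
36 36 27
3 36 3

Output[0,0]: The receptive field on the input at this output position is [11 12 3]. Elementwise product with the kernel and sum: 12·3.
Output[0,1]: The receptive field on the input at this output position is [3 9 6]. Elementwise product with the kernel and sum: 9·3.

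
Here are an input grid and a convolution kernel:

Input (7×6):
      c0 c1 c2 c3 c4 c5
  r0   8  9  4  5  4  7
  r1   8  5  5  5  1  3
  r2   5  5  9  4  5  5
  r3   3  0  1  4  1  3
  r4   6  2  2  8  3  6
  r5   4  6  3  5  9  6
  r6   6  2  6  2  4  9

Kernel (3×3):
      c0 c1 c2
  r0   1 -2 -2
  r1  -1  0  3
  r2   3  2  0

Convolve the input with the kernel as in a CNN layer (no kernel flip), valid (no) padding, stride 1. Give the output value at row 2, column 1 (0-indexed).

The receptive field on the input at this output position is [5 9 4 / 0 1 4 / 2 2 8]. Elementwise product with the kernel and sum: 5·1 + 9·-2 + 4·-2 + 0·-1 + 4·3 + 2·3 + 2·2.

1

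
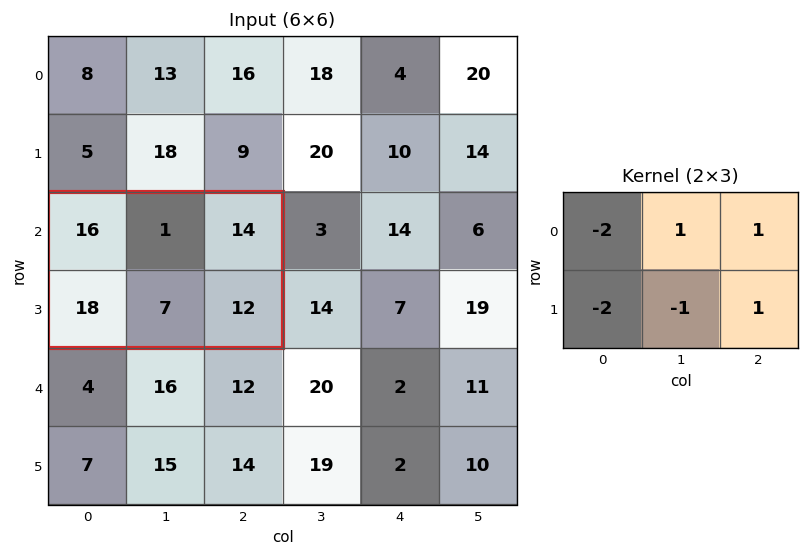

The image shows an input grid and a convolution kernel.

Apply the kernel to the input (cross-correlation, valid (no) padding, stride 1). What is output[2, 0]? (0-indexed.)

The receptive field on the input at this output position is [16 1 14 / 18 7 12]. Elementwise product with the kernel and sum: 16·-2 + 1·1 + 14·1 + 18·-2 + 7·-1 + 12·1.

-48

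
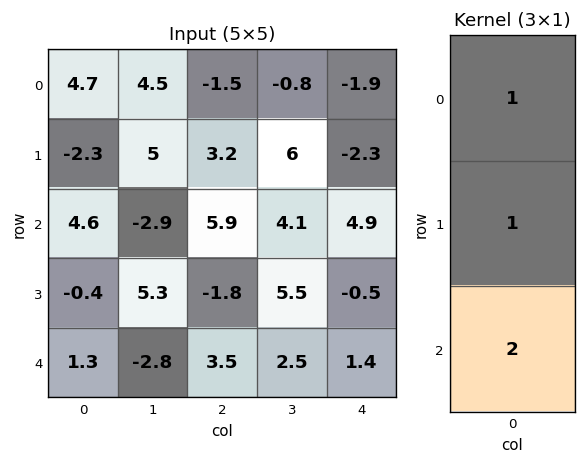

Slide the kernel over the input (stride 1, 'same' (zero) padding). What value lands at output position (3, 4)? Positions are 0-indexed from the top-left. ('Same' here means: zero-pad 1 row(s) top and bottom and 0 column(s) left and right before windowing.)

7.2

The receptive field on the zero-padded input at this output position is [4.9 / -0.5 / 1.4]. Elementwise product with the kernel and sum: 4.9·1 + -0.5·1 + 1.4·2.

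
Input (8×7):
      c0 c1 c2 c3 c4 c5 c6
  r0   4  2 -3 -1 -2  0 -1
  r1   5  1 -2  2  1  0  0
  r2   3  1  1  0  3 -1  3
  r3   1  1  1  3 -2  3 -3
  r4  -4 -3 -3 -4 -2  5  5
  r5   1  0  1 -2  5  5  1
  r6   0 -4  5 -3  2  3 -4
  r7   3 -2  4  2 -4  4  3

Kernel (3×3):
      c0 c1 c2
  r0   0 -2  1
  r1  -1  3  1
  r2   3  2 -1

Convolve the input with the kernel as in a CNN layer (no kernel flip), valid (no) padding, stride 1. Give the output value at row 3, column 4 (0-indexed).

The receptive field on the input at this output position is [-2 3 -3 / -2 5 5 / 5 5 1]. Elementwise product with the kernel and sum: 3·-2 + -3·1 + -2·-1 + 5·3 + 5·1 + 5·3 + 5·2 + 1·-1.

37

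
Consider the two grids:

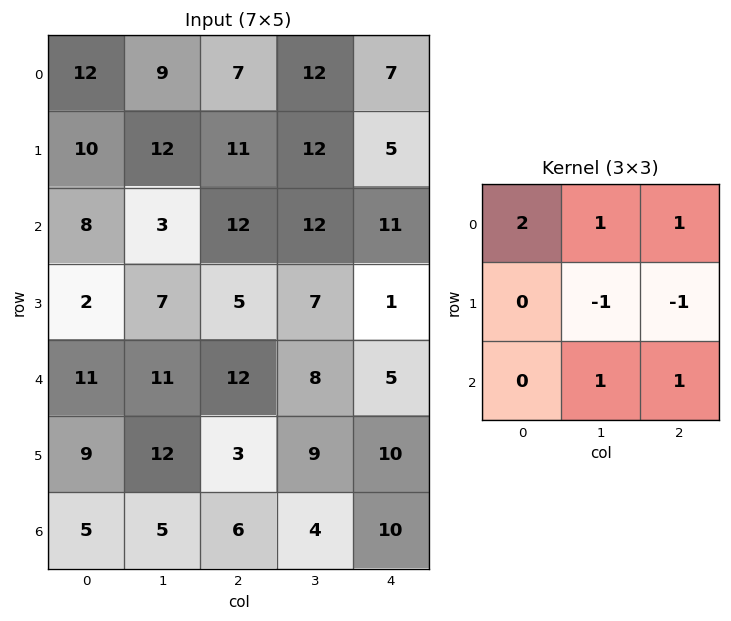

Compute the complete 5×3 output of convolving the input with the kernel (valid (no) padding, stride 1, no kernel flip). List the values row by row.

Output[0,0]: The receptive field on the input at this output position is [12 9 7 / 10 12 11 / 8 3 12]. Elementwise product with the kernel and sum: 12·2 + 9·1 + 7·1 + 12·-1 + 11·-1 + 3·1 + 12·1.

32 38 39
40 35 24
42 38 52
8 18 24
41 40 32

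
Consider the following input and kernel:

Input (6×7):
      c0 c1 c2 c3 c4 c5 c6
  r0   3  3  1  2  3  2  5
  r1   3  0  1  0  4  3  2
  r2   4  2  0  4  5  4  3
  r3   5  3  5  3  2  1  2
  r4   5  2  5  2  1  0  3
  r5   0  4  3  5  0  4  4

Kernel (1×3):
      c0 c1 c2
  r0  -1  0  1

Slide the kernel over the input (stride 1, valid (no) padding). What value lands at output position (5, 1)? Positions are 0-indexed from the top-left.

1

The receptive field on the input at this output position is [4 3 5]. Elementwise product with the kernel and sum: 4·-1 + 5·1.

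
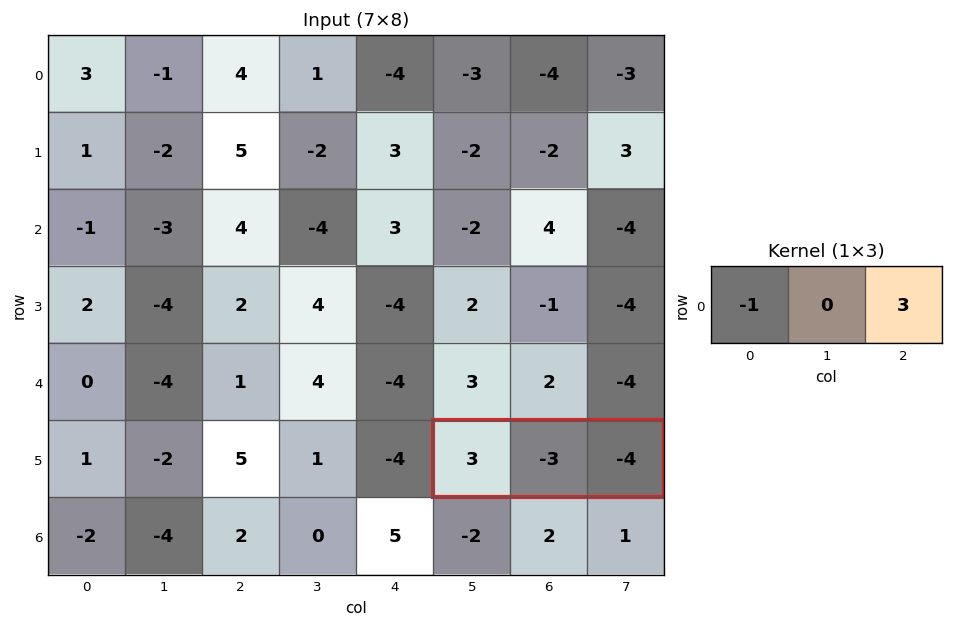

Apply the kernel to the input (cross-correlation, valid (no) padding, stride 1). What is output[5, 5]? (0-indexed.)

The receptive field on the input at this output position is [3 -3 -4]. Elementwise product with the kernel and sum: 3·-1 + -4·3.

-15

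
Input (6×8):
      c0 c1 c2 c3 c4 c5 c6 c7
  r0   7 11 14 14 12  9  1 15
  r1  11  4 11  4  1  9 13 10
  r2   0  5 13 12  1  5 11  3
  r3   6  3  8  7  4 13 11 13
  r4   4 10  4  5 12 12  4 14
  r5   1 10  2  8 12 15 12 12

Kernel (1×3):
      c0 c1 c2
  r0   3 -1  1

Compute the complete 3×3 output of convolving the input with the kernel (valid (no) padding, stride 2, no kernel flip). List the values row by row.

24 40 28
8 28 9
6 19 28

Output[0,0]: The receptive field on the input at this output position is [7 11 14]. Elementwise product with the kernel and sum: 7·3 + 11·-1 + 14·1.
Output[0,1]: The receptive field on the input at this output position is [14 14 12]. Elementwise product with the kernel and sum: 14·3 + 14·-1 + 12·1.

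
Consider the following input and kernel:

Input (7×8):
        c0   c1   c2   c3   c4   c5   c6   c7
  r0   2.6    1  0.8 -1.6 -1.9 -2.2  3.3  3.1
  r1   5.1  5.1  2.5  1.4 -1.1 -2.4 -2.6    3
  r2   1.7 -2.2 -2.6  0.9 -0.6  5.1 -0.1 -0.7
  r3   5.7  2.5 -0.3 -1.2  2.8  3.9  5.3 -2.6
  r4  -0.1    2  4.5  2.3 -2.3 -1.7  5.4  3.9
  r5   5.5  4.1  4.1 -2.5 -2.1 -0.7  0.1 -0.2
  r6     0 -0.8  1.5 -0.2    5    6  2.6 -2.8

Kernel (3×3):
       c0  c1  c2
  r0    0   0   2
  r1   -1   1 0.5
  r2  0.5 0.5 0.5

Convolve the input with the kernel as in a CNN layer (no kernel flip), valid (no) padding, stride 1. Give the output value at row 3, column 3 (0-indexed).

The receptive field on the input at this output position is [-1.2 2.8 3.9 / 2.3 -2.3 -1.7 / -2.5 -2.1 -0.7]. Elementwise product with the kernel and sum: 3.9·2 + 2.3·-1 + -2.3·1 + -1.7·0.5 + -2.5·0.5 + -2.1·0.5 + -0.7·0.5.

-0.3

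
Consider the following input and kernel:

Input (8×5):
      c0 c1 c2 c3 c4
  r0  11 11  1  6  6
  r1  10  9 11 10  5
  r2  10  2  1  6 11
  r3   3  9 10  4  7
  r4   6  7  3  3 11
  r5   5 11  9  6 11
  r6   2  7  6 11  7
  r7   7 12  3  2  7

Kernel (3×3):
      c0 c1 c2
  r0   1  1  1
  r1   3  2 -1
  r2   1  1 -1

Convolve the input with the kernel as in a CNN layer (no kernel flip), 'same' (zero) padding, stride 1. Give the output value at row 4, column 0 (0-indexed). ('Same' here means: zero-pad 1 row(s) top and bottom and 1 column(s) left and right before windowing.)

11

The receptive field on the zero-padded input at this output position is [0 3 9 / 0 6 7 / 0 5 11]. Elementwise product with the kernel and sum: 0·1 + 3·1 + 9·1 + 0·3 + 6·2 + 7·-1 + 0·1 + 5·1 + 11·-1.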